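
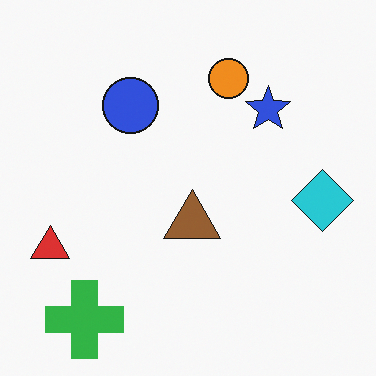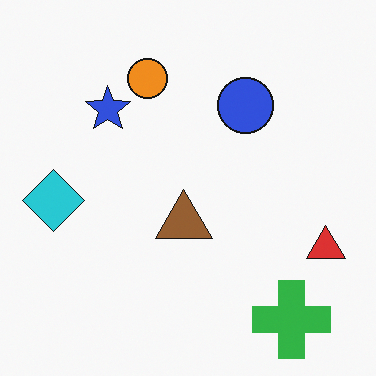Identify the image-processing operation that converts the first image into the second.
It was flipped horizontally (left ↔ right).

The red triangle is in the left of the first image and the right of the second — shapes on opposite sides of the vertical midline have swapped in a mirror flip.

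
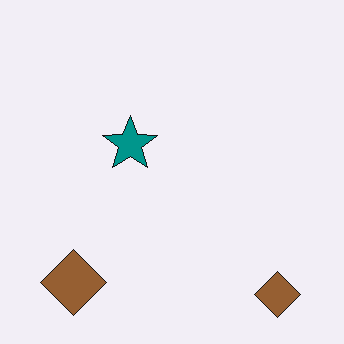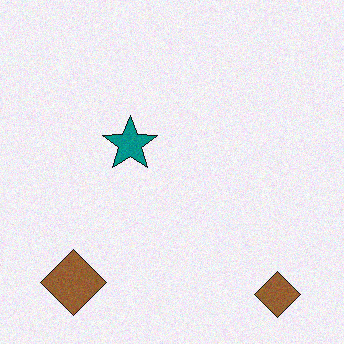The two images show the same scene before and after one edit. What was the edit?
The transformation is: degraded with subtle gaussian noise.

Random speckle covers the whole image, including the flat background.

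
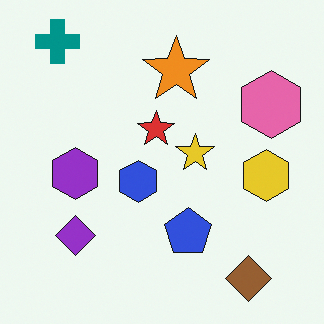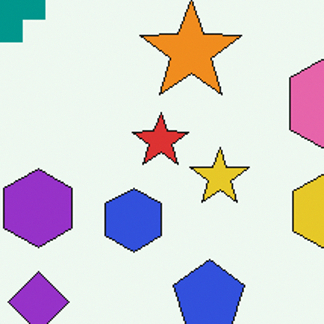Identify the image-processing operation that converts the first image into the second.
The second image is the first cropped to a modestly smaller region and rescaled.

The visible shapes are larger and the field of view is narrower; shapes near the original edges may be partly or wholly outside the frame — a crop-and-rescale.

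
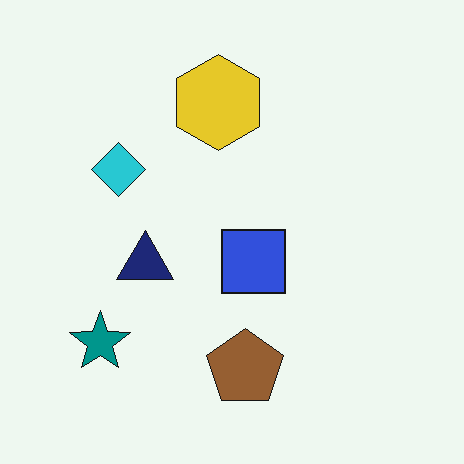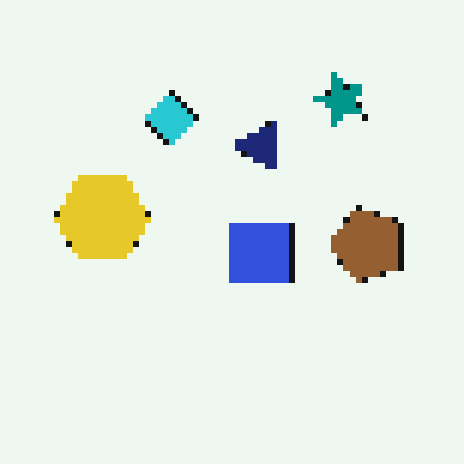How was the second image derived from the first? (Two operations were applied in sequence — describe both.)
The second image is the first transposed (reflected across the top-left ↔ bottom-right diagonal), then moderately pixelated.

Shapes have swapped their row and column positions — what was in the top-right is now in the bottom-left — a diagonal reflection. Shapes are reduced to large square blocks; fine edges and outlines are lost — a downscale-then-upscale (mosaic) effect.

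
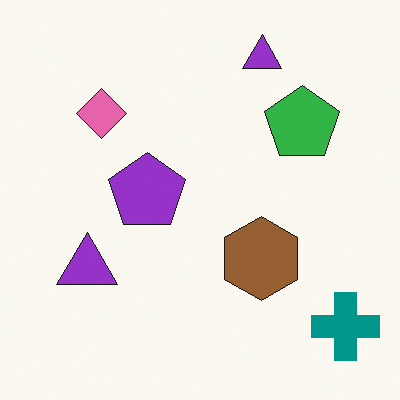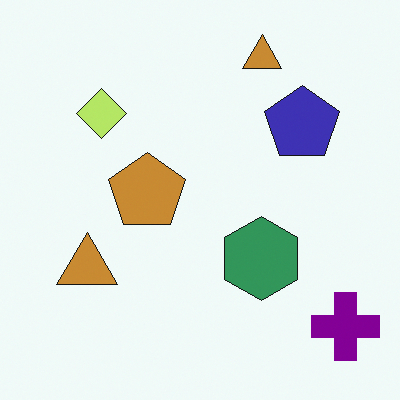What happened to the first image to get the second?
The second image is the first hue-shifted noticeably.

Every shape's color has rotated by the same amount around the hue wheel — a uniform hue shift.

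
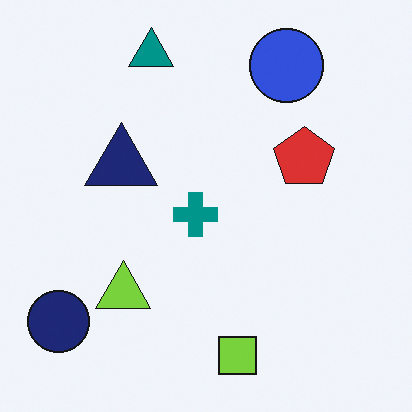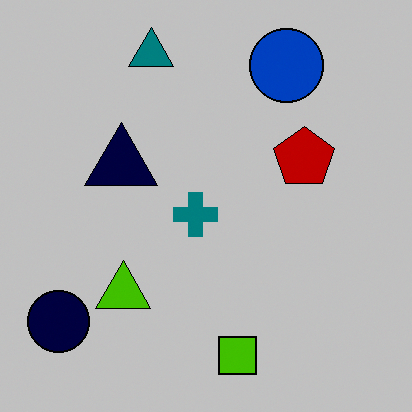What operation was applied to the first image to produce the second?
The transformation is: aggressively posterized.

Each flat color has snapped to a coarser quantized level — most visibly, the near-white background has dropped to a flat grey.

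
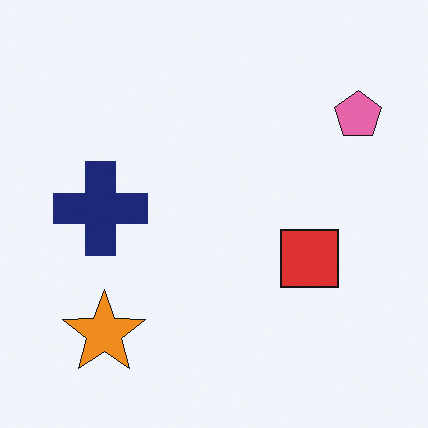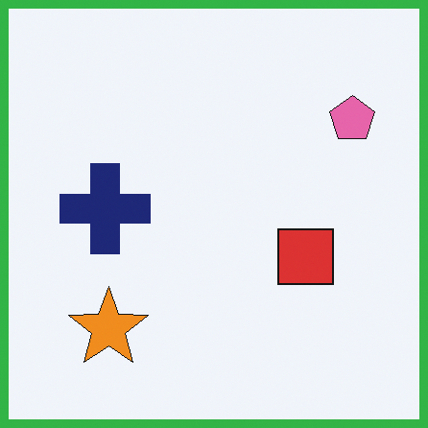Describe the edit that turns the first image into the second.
The image was framed with a green border.

A solid green frame runs around the edge of the second image, with the content slightly shrunk inside it.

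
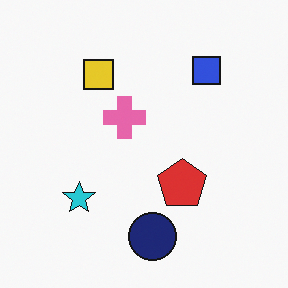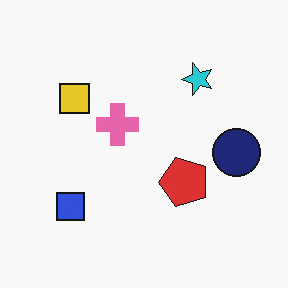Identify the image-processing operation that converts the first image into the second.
The second image is the first transposed (reflected across the top-left ↔ bottom-right diagonal).

Shapes have swapped their row and column positions — what was in the top-right is now in the bottom-left — a diagonal reflection.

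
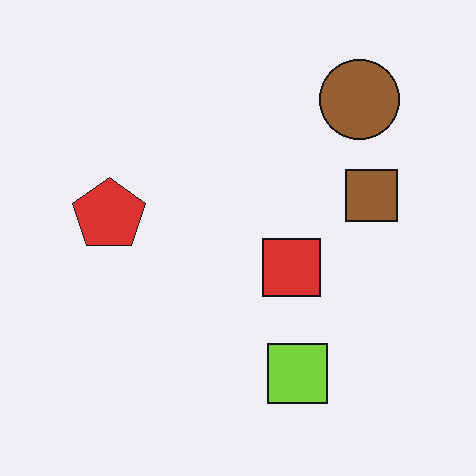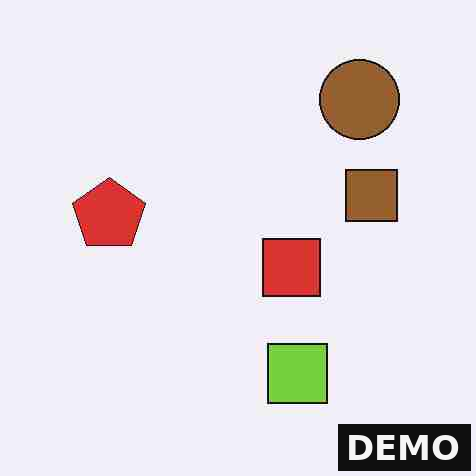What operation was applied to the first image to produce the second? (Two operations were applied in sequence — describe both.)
The image was degraded with heavy JPEG compression, then watermarked with the text "DEMO" in the lower-right corner.

Blocky 8×8 compression artifacts appear around shape edges and the flat background shows ringing — characteristic JPEG degradation. A dark label reading "DEMO" appears in the lower-right corner.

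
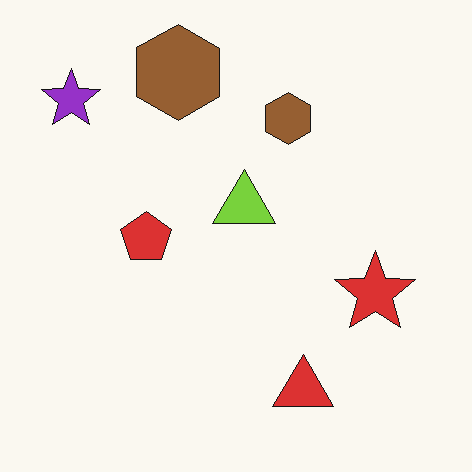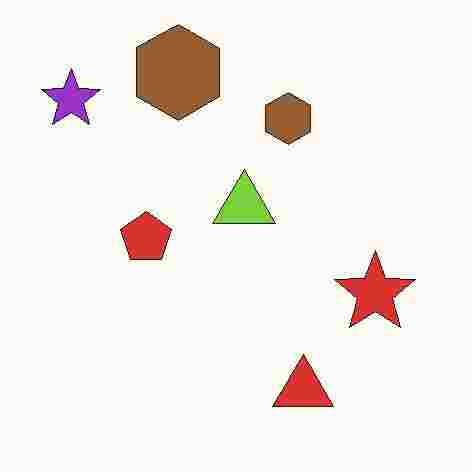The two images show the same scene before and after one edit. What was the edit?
The image was heavily JPEG-compressed with obvious blocking artifacts.

Blocky 8×8 compression artifacts appear around shape edges and the flat background shows ringing — characteristic JPEG degradation.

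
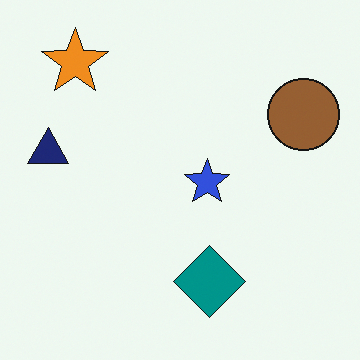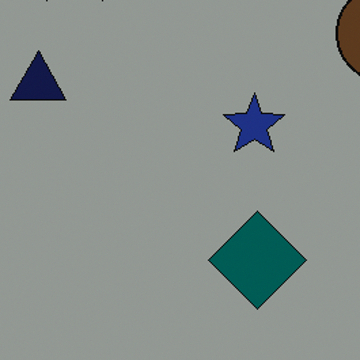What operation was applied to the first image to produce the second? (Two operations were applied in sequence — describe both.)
The image was substantially darkened, then cropped slightly and scaled back up.

Every pixel — background and shapes alike — is uniformly darkened. The visible shapes are larger and the field of view is narrower; shapes near the original edges may be partly or wholly outside the frame — a crop-and-rescale.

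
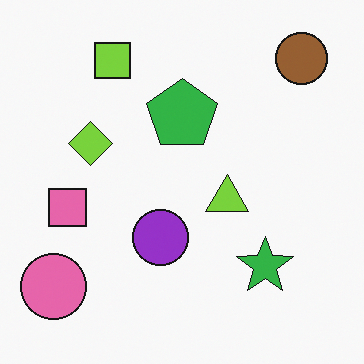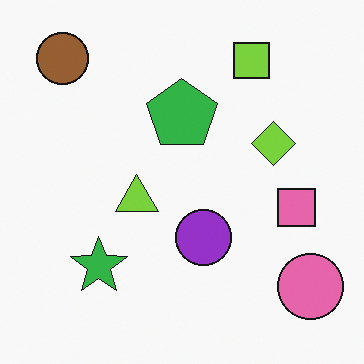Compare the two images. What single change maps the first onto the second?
The transformation is: flipped horizontally (left ↔ right).

The pink circle is in the bottom-left of the first image and the bottom-right of the second — shapes on opposite sides of the vertical midline have swapped in a mirror flip.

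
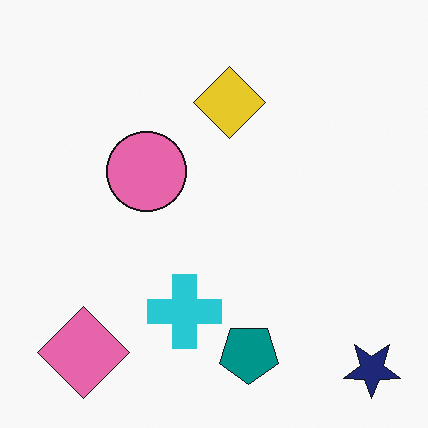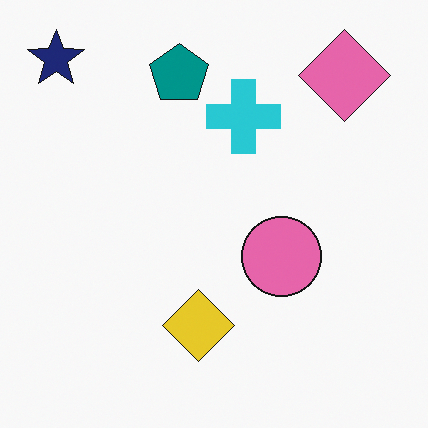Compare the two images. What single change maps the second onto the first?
The transformation is: rotated 180°.

The navy star sits in the top-left of the second image and the bottom-right of the first — consistent with a whole-image 180° rotation.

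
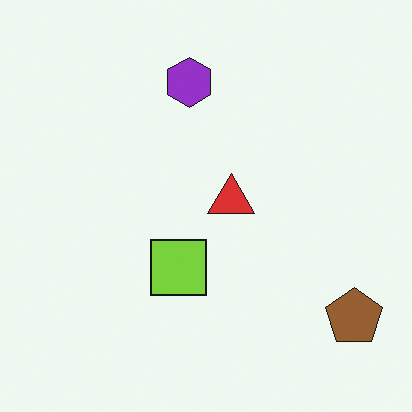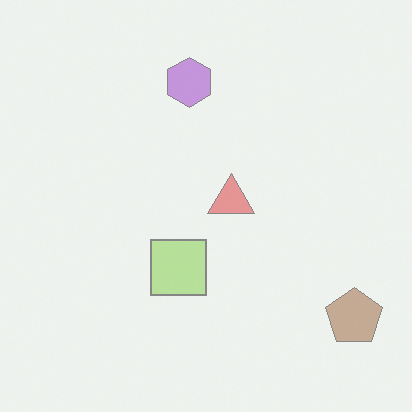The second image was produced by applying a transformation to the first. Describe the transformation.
This is the original image given much lower contrast.

Tones are pushed toward mid-grey across the whole image — a global contrast change.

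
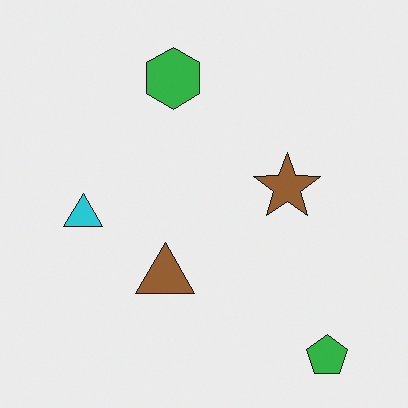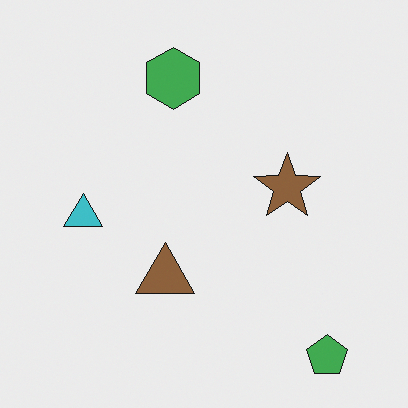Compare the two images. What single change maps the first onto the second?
The transformation is: slightly desaturated.

All colors are more muted and greyish — a global saturation change.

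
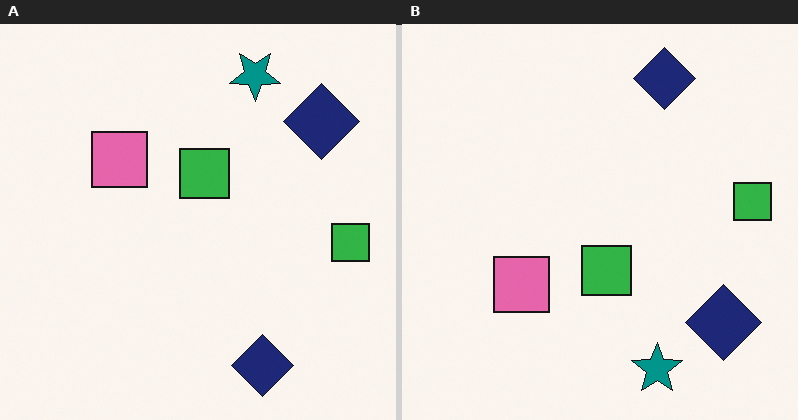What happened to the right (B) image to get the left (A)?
This is the original image flipped vertically (top ↔ bottom).

The teal star is in the bottom of the right (B) image and the top of the left (A) — shapes on opposite sides of the horizontal midline have swapped in a mirror flip.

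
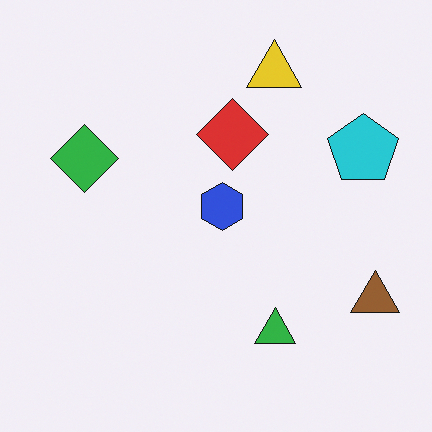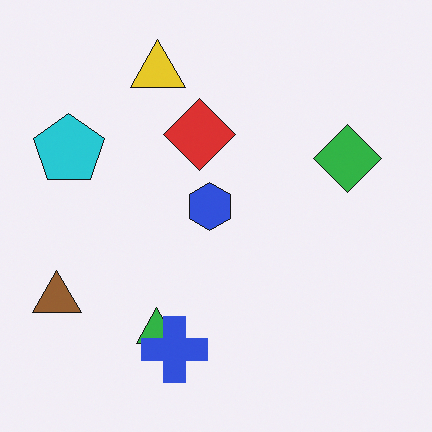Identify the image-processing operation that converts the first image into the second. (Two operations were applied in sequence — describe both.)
Flipped horizontally (left ↔ right), then overlaid with an additional blue cross.

The brown triangle is in the bottom-right of the first image and the bottom-left of the second — shapes on opposite sides of the vertical midline have swapped in a mirror flip. A blue cross appears in the second image that is absent from the first.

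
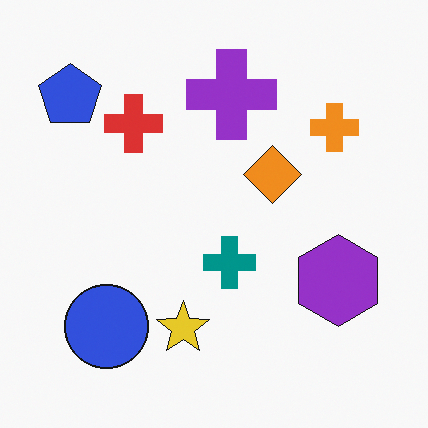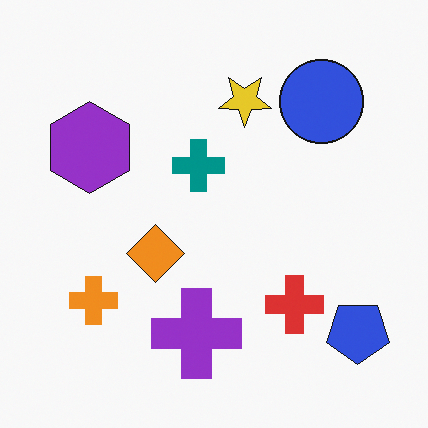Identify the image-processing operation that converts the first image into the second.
The transformation is: rotated 180°.

The blue pentagon sits in the top-left of the first image and the bottom-right of the second — consistent with a whole-image 180° rotation.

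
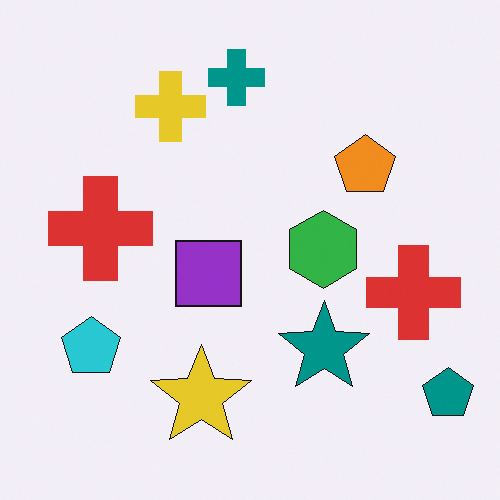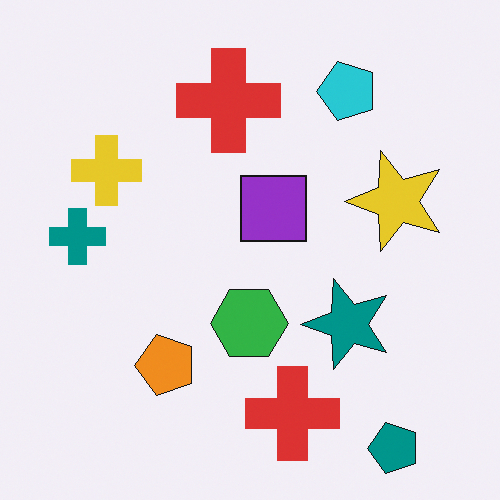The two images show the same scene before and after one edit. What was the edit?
Transposed (reflected across the top-left ↔ bottom-right diagonal).

Shapes have swapped their row and column positions — what was in the top-right is now in the bottom-left — a diagonal reflection.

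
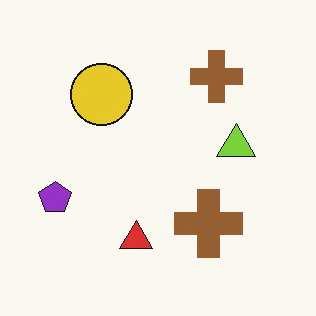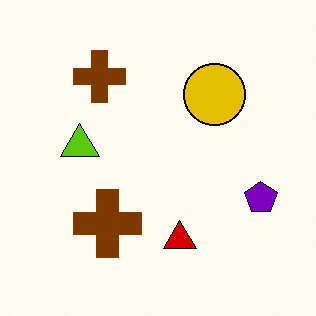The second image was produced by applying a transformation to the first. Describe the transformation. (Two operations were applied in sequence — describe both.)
The transformation is: given slightly increased contrast, then flipped horizontally (left ↔ right).

Tones are pushed away from mid-grey across the whole image — a global contrast change. The purple pentagon is in the left of the first image and the right of the second — shapes on opposite sides of the vertical midline have swapped in a mirror flip.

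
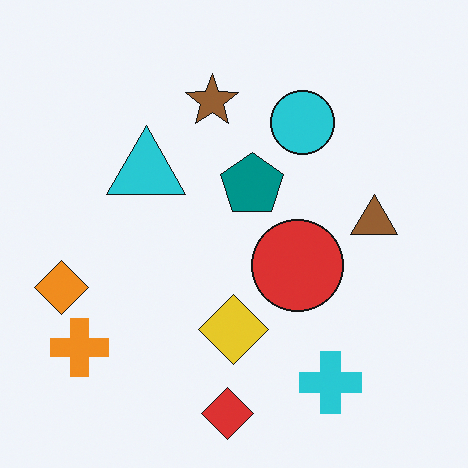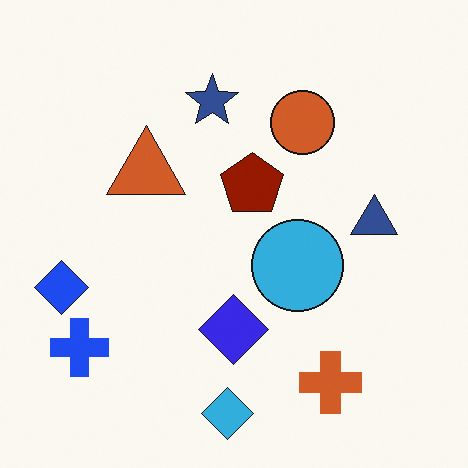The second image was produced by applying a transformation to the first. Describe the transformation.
It was hue-shifted by a large amount.

Every shape's color has rotated by the same amount around the hue wheel — a uniform hue shift.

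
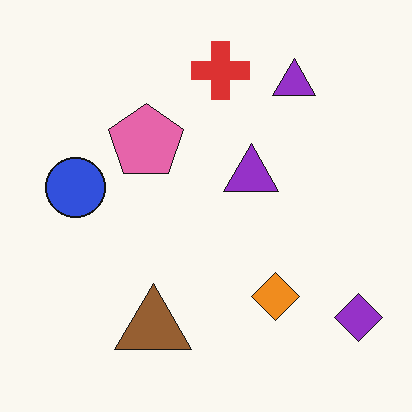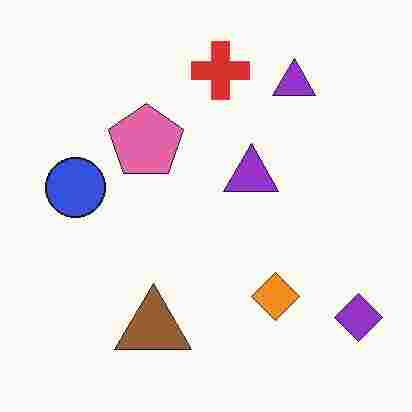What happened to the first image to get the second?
Heavily JPEG-compressed with obvious blocking artifacts.

Blocky 8×8 compression artifacts appear around shape edges and the flat background shows ringing — characteristic JPEG degradation.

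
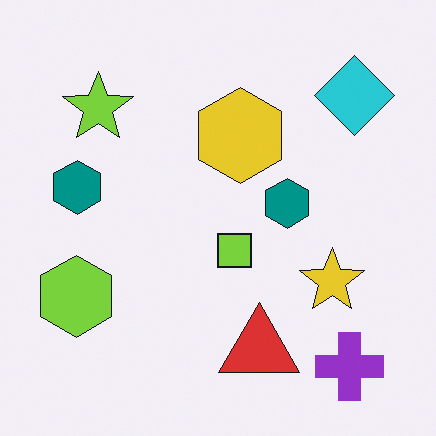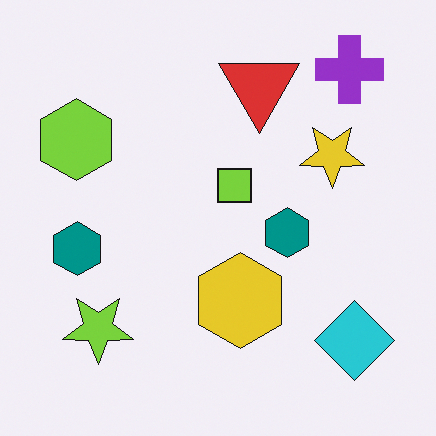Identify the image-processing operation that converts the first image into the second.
The transformation is: flipped vertically (top ↔ bottom).

The purple cross is in the bottom-right of the first image and the top-right of the second — shapes on opposite sides of the horizontal midline have swapped in a mirror flip.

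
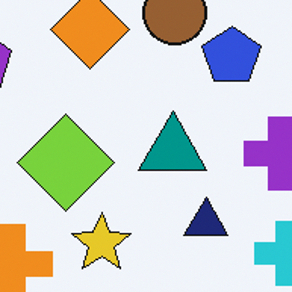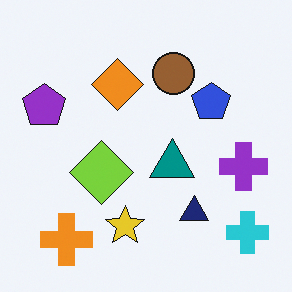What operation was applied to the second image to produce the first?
This is the original image cropped slightly and scaled back up.

The visible shapes are larger and the field of view is narrower; shapes near the original edges may be partly or wholly outside the frame — a crop-and-rescale.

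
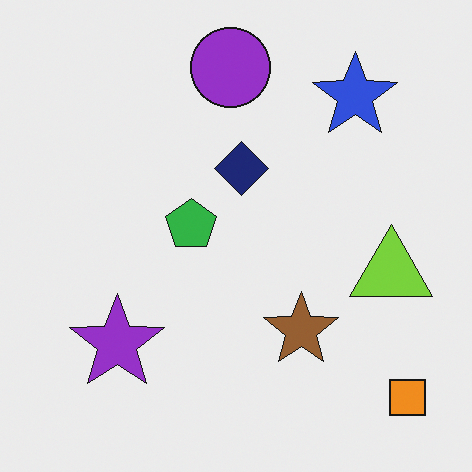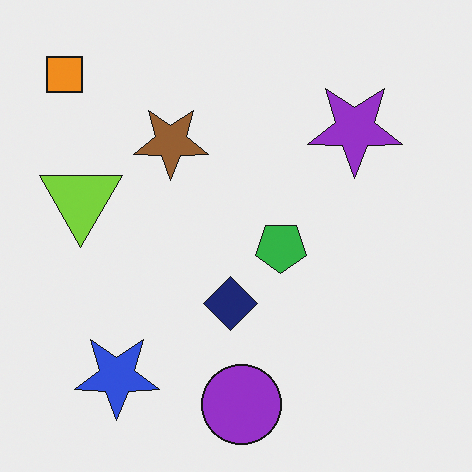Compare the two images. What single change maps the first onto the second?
The image was rotated 180°.

The orange square sits in the bottom-right of the first image and the top-left of the second — consistent with a whole-image 180° rotation.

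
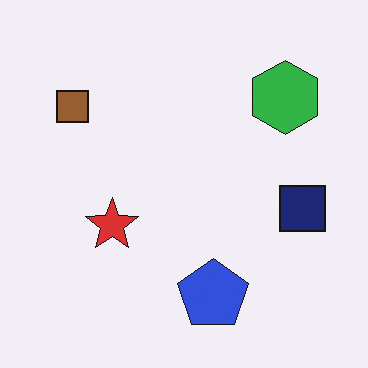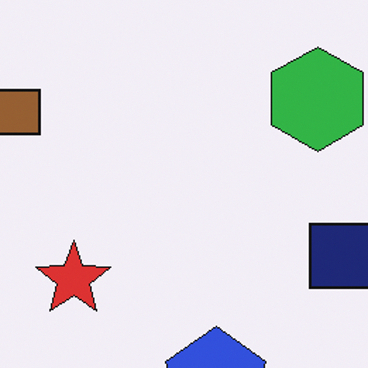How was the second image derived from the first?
Cropped slightly and scaled back up.

The visible shapes are larger and the field of view is narrower; shapes near the original edges may be partly or wholly outside the frame — a crop-and-rescale.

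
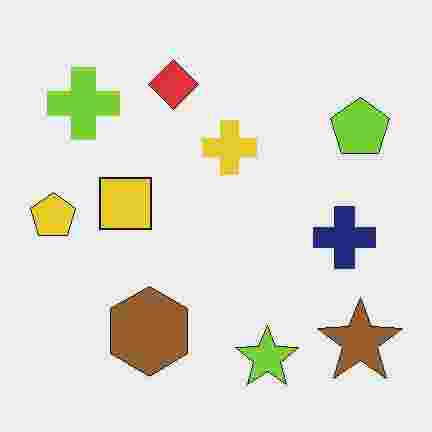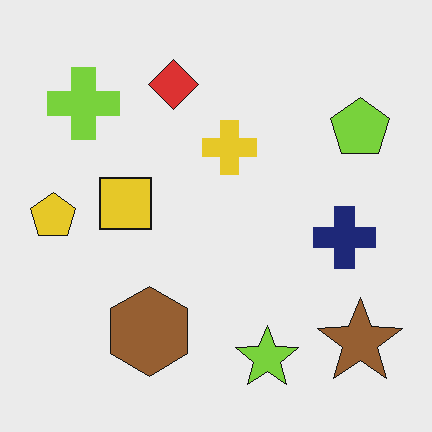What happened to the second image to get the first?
The image was heavily JPEG-compressed with obvious blocking artifacts.

Blocky 8×8 compression artifacts appear around shape edges and the flat background shows ringing — characteristic JPEG degradation.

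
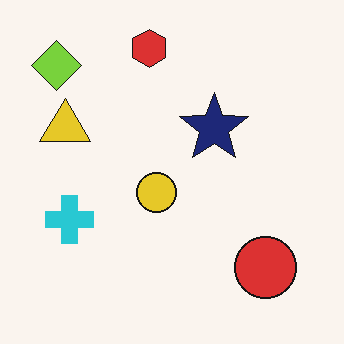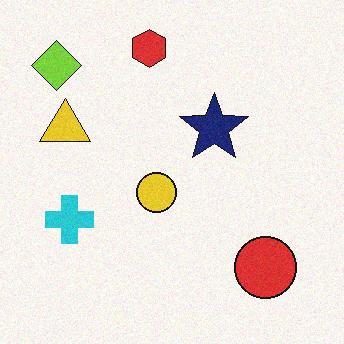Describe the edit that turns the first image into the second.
Degraded with light additive noise.

Random speckle covers the whole image, including the flat background.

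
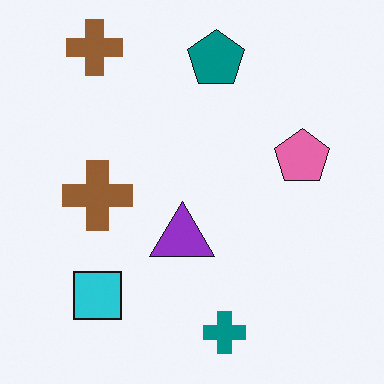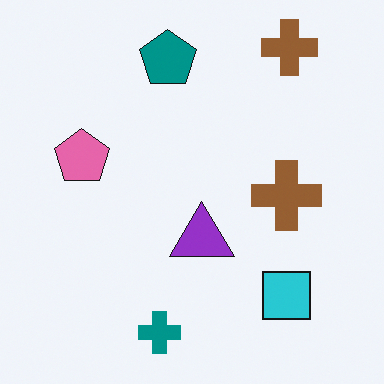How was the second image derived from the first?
It was flipped horizontally (left ↔ right).

The pink pentagon is in the right of the first image and the left of the second — shapes on opposite sides of the vertical midline have swapped in a mirror flip.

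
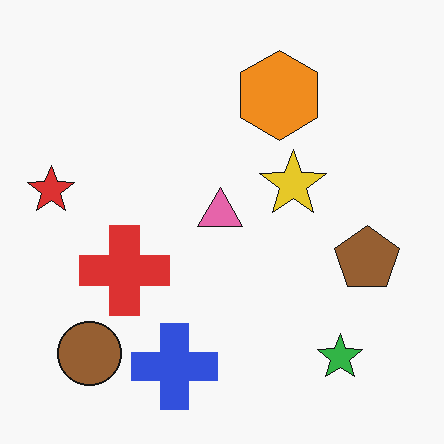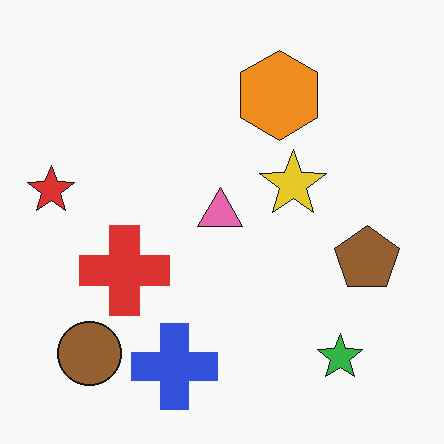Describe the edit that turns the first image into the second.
It was JPEG-compressed with visible artifacts.

Blocky 8×8 compression artifacts appear around shape edges and the flat background shows ringing — characteristic JPEG degradation.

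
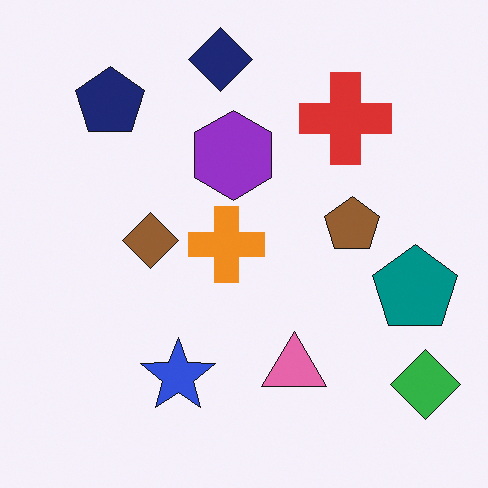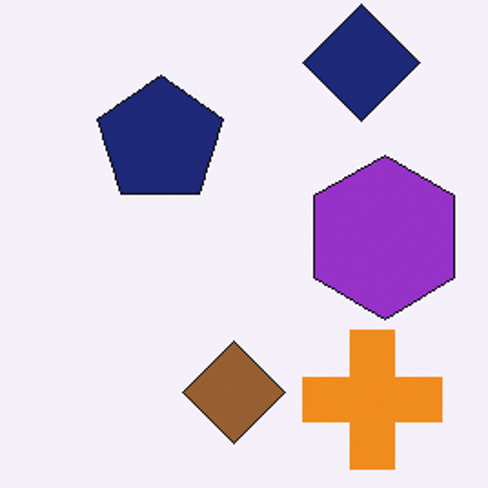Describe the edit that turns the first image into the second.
The image was cropped to a noticeably smaller region and rescaled.

The visible shapes are larger and the field of view is narrower; shapes near the original edges may be partly or wholly outside the frame — a crop-and-rescale.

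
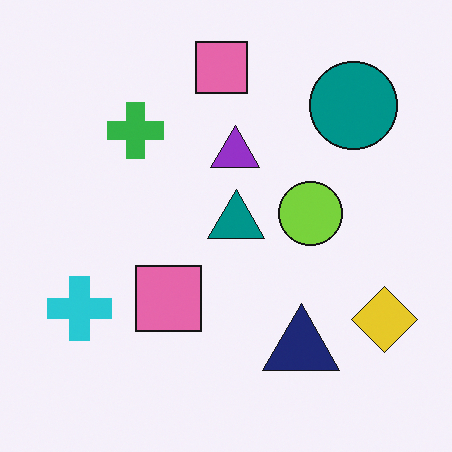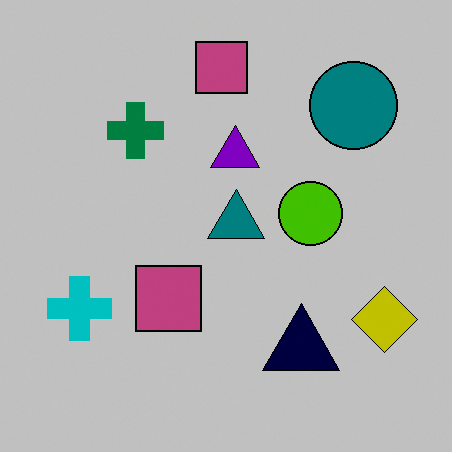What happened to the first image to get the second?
The second image is the first heavily posterized to just a handful of flat colors.

Each flat color has snapped to a coarser quantized level — most visibly, the near-white background has dropped to a flat grey.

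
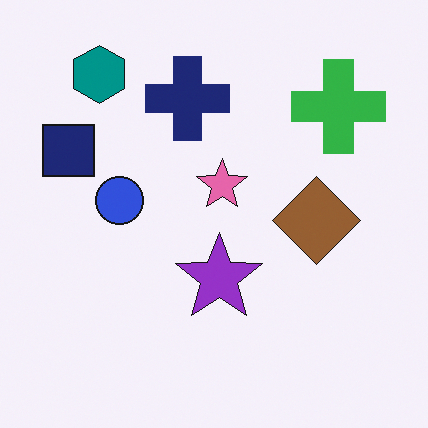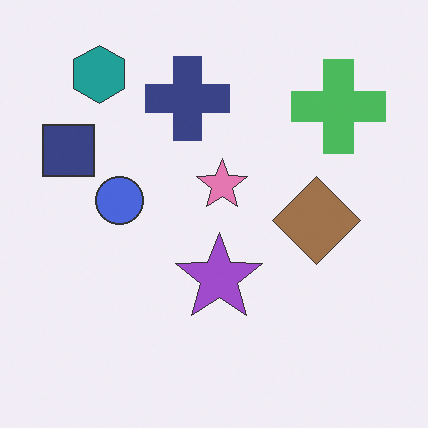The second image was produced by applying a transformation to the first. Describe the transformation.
This is the original image given slightly reduced contrast.

Tones are pushed toward mid-grey across the whole image — a global contrast change.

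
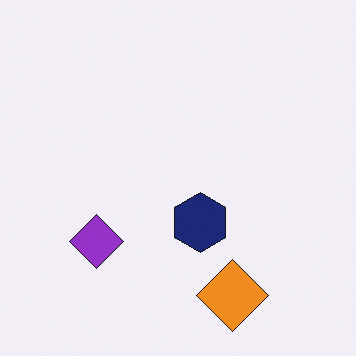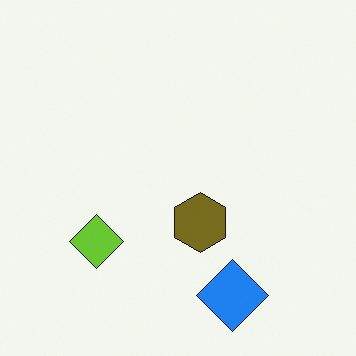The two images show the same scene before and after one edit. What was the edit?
The image was hue-shifted through roughly half the color wheel.

Every shape's color has rotated by the same amount around the hue wheel — a uniform hue shift.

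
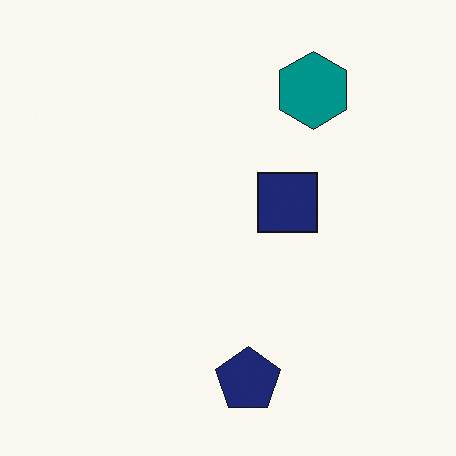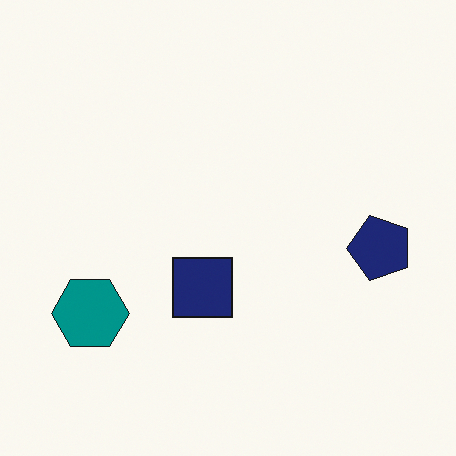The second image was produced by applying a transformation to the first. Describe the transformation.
It was transposed (reflected across the top-left ↔ bottom-right diagonal).

Shapes have swapped their row and column positions — what was in the top-right is now in the bottom-left — a diagonal reflection.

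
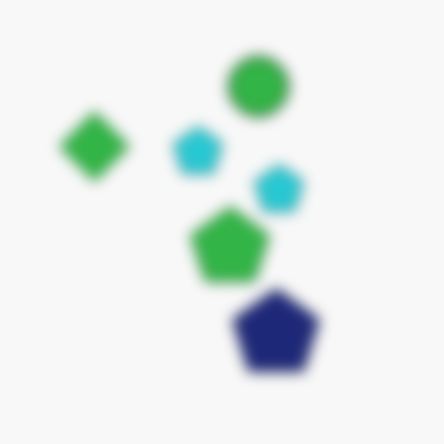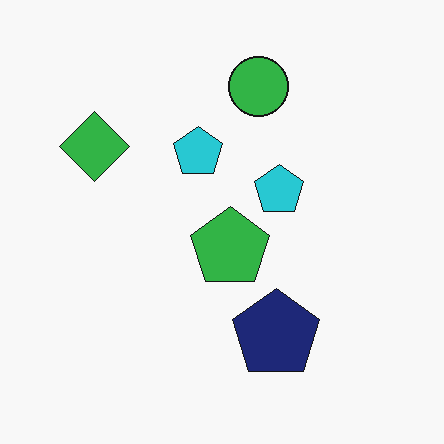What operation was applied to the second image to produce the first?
The first image is the second strongly gaussian-blurred.

Shape edges and outlines are uniformly softened across the whole image.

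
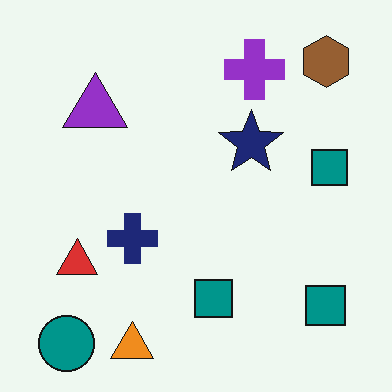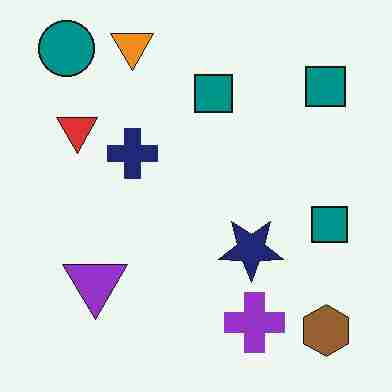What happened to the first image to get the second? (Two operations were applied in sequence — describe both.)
It was flipped vertically (top ↔ bottom), then degraded with heavy JPEG compression.

The orange triangle is in the bottom of the first image and the top of the second — shapes on opposite sides of the horizontal midline have swapped in a mirror flip. Blocky 8×8 compression artifacts appear around shape edges and the flat background shows ringing — characteristic JPEG degradation.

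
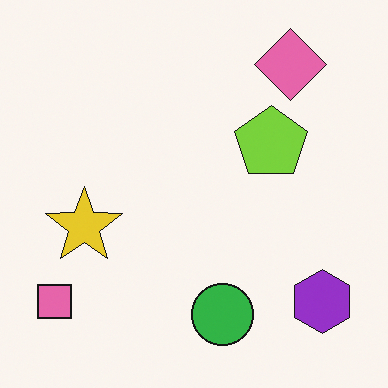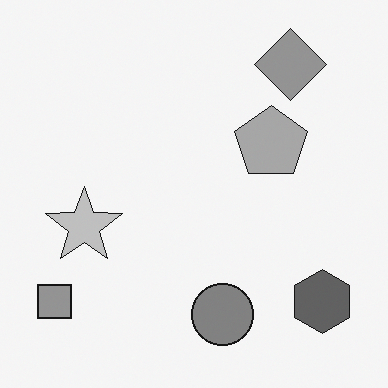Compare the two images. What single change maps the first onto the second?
The second image is the first converted to grayscale.

All color is removed — every shape is now a shade of grey.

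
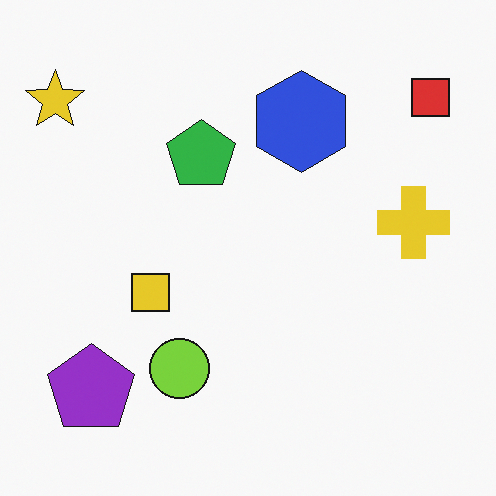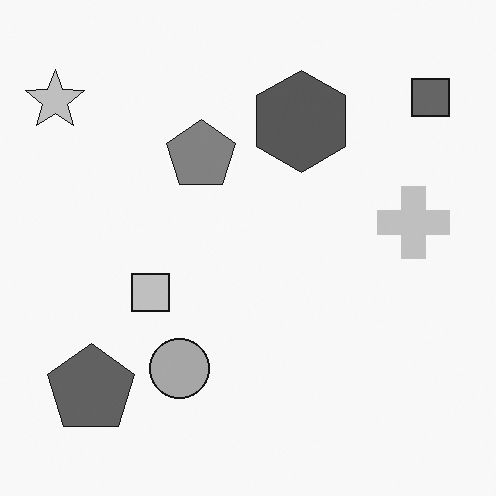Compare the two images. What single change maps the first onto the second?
The image was converted to grayscale.

All color is removed — every shape is now a shade of grey.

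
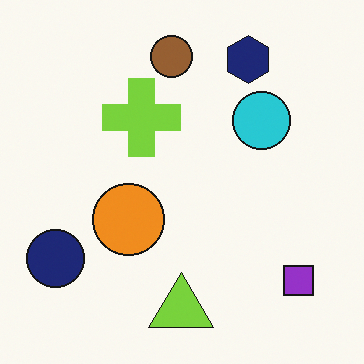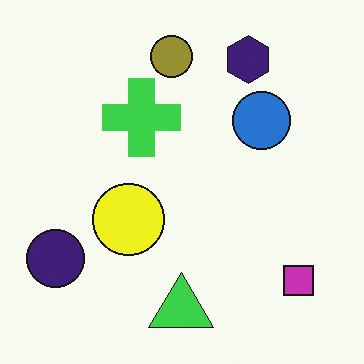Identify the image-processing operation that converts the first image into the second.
Hue-shifted by a small amount.

Every shape's color has rotated by the same amount around the hue wheel — a uniform hue shift.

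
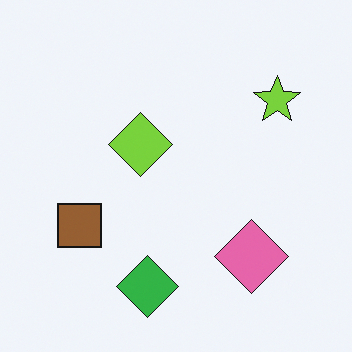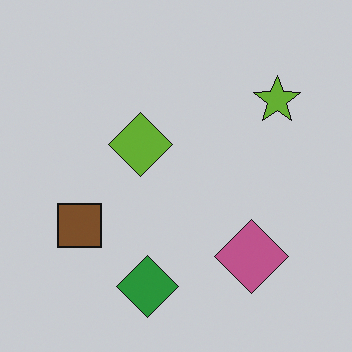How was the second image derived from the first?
The second image is the first darkened a little.

Every pixel — background and shapes alike — is uniformly darkened.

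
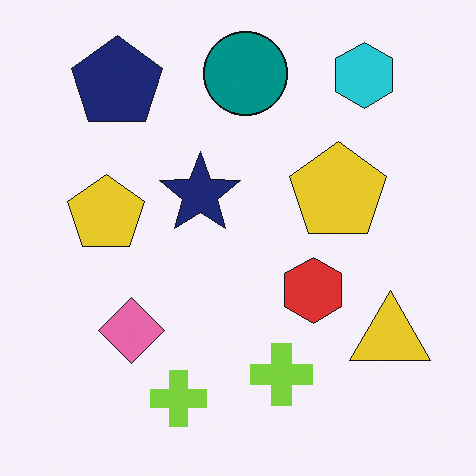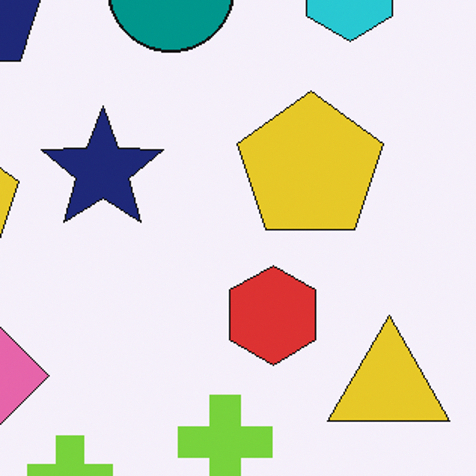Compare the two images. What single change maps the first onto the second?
The transformation is: cropped slightly and scaled back up.

The visible shapes are larger and the field of view is narrower; shapes near the original edges may be partly or wholly outside the frame — a crop-and-rescale.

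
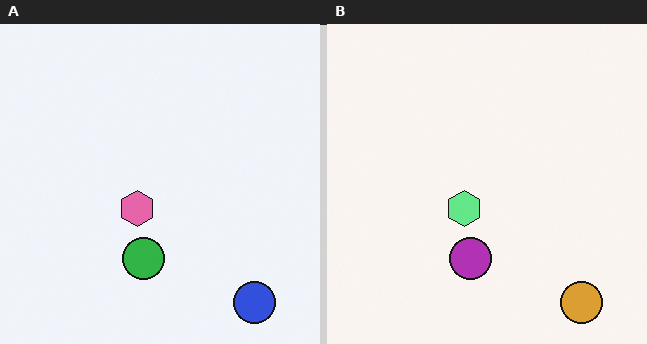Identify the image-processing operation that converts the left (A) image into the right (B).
The right (B) image is the left (A) hue-shifted by a large amount.

Every shape's color has rotated by the same amount around the hue wheel — a uniform hue shift.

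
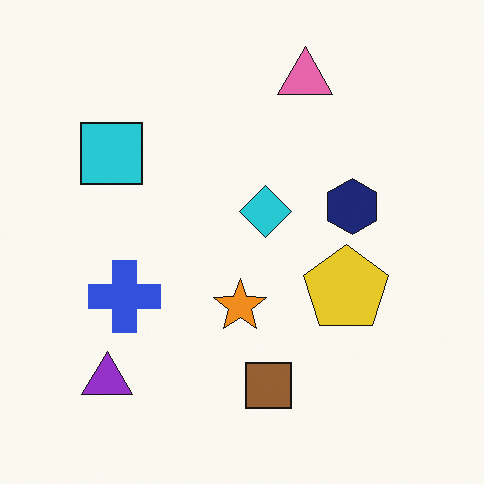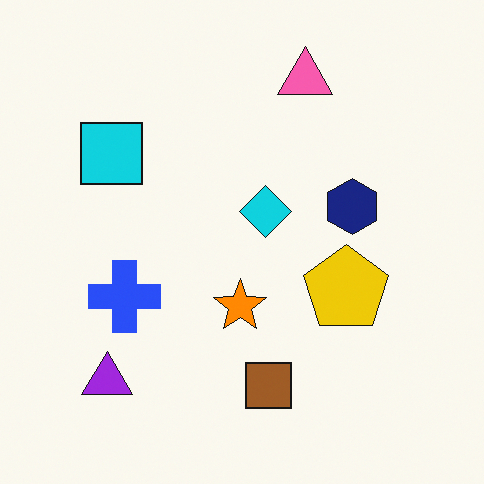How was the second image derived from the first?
This is the original image slightly oversaturated.

All colors are more vivid — a global saturation change.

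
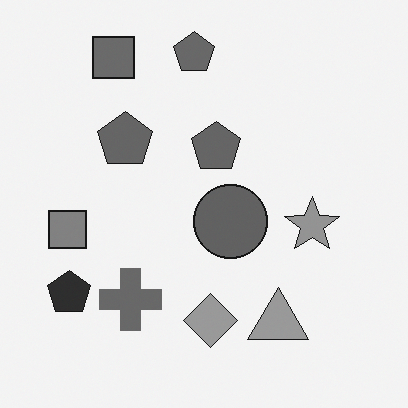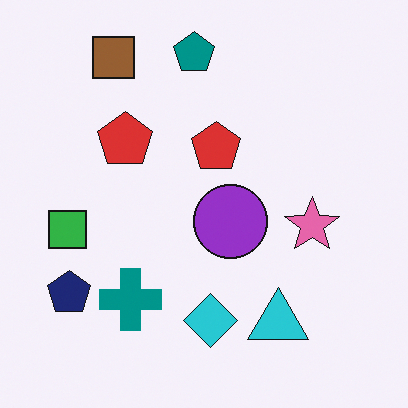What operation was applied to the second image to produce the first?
Converted to grayscale.

All color is removed — every shape is now a shade of grey.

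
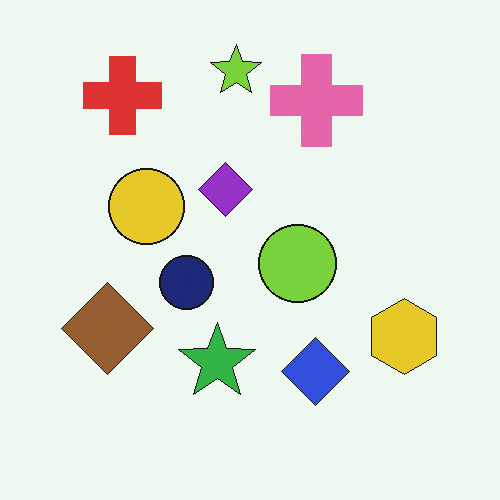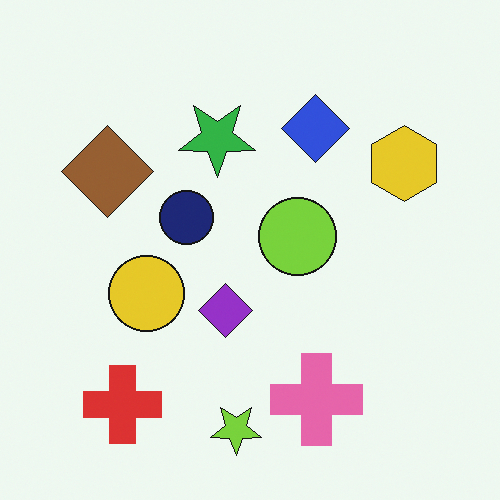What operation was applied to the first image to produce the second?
The transformation is: flipped vertically (top ↔ bottom).

The lime star is in the top of the first image and the bottom of the second — shapes on opposite sides of the horizontal midline have swapped in a mirror flip.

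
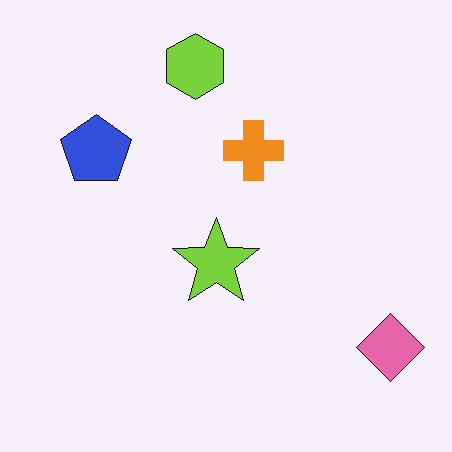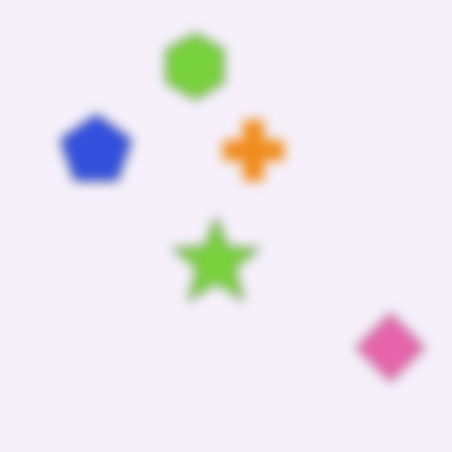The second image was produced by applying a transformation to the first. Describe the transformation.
The image was strongly gaussian-blurred.

Shape edges and outlines are uniformly softened across the whole image.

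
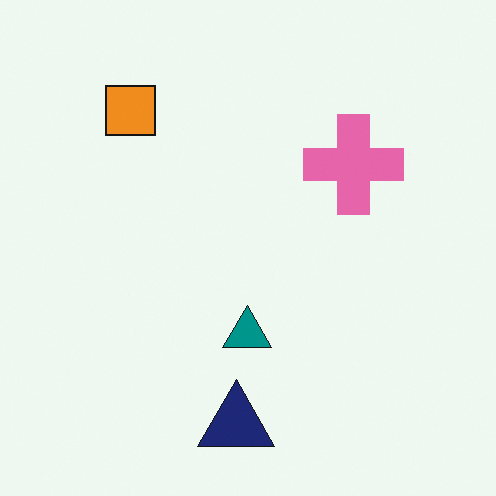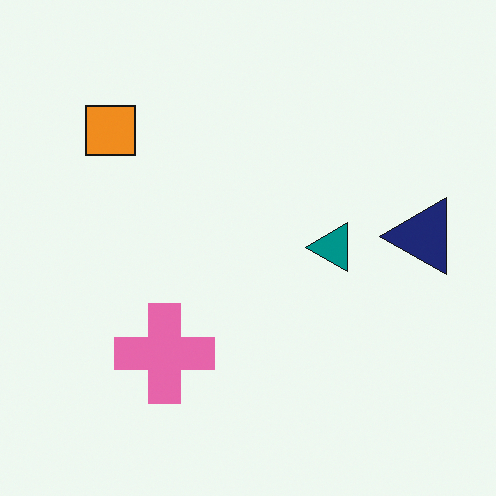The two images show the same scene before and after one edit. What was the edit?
The image was transposed (reflected across the top-left ↔ bottom-right diagonal).

Shapes have swapped their row and column positions — what was in the top-right is now in the bottom-left — a diagonal reflection.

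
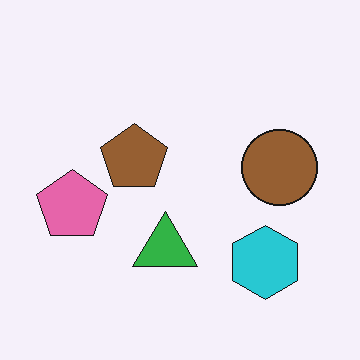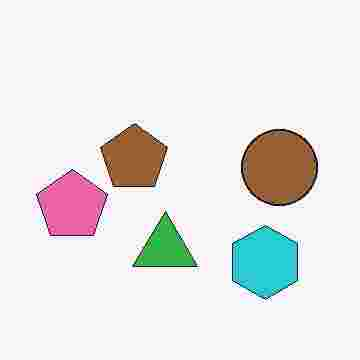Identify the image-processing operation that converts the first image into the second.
The image was heavily JPEG-compressed with obvious blocking artifacts.

Blocky 8×8 compression artifacts appear around shape edges and the flat background shows ringing — characteristic JPEG degradation.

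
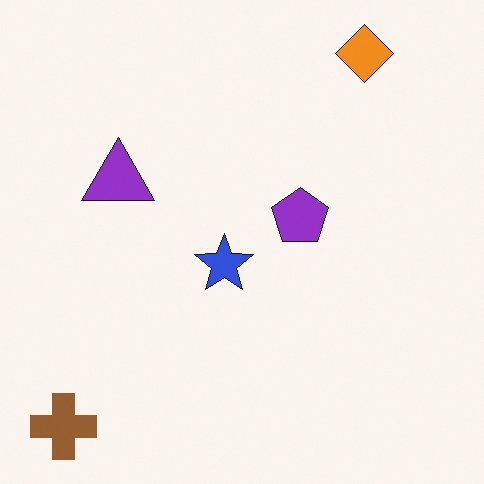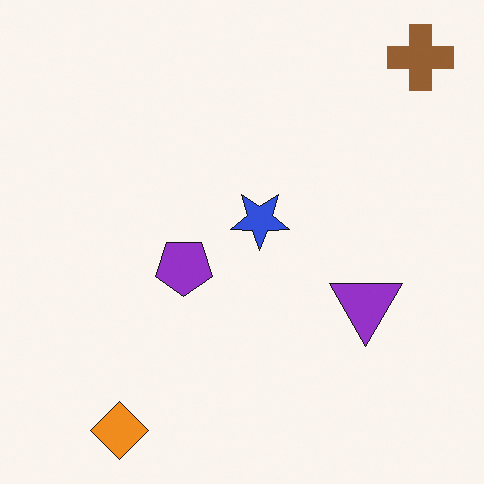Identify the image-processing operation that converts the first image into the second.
The transformation is: rotated 180°.

The brown cross sits in the bottom-left of the first image and the top-right of the second — consistent with a whole-image 180° rotation.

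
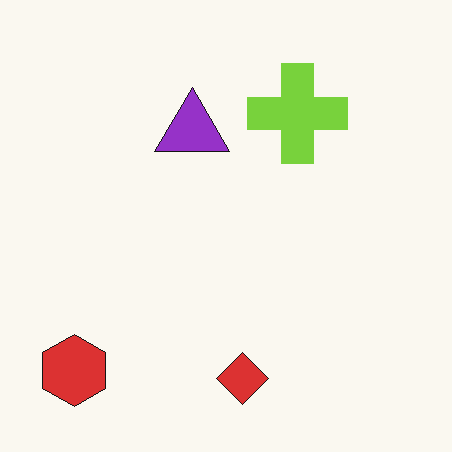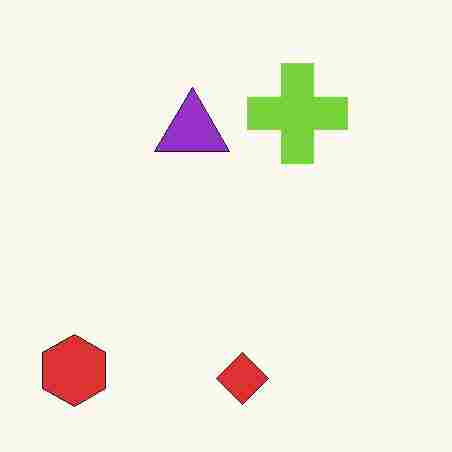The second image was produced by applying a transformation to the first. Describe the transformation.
It was degraded with heavy JPEG compression.

Blocky 8×8 compression artifacts appear around shape edges and the flat background shows ringing — characteristic JPEG degradation.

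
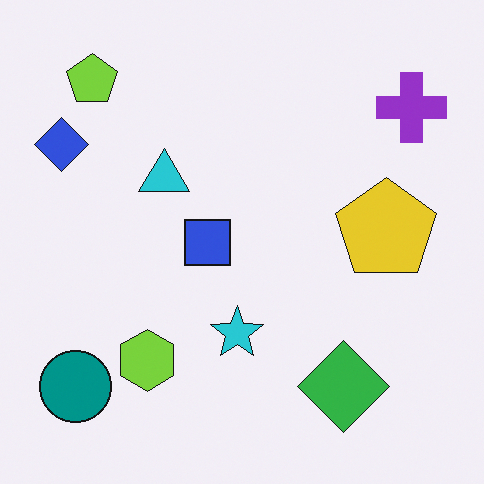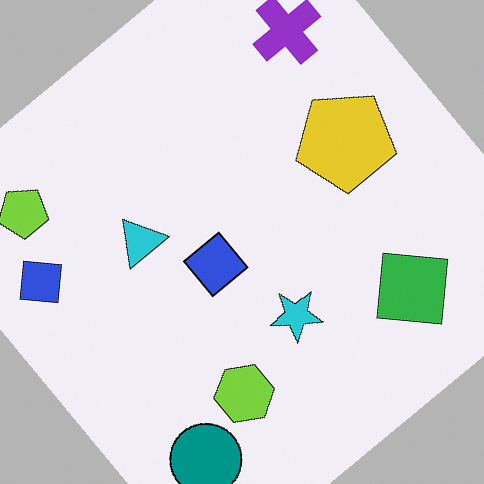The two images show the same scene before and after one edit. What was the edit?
It was rotated counter-clockwise by a large amount — several tens of degrees.

Every shape is tilted by the same angle and the image corners show triangular fill wedges — a whole-image rotation by a non-right angle.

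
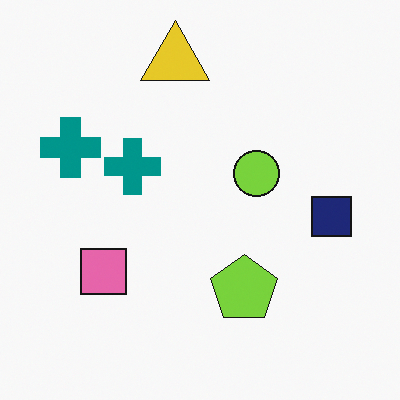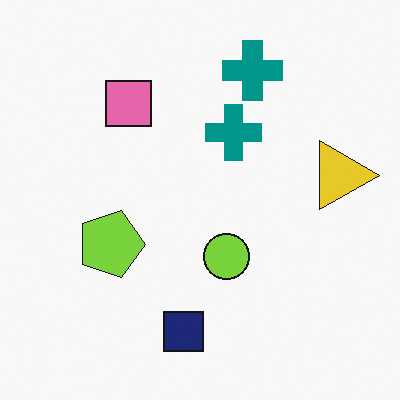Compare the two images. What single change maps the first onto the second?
This is the original image rotated 90° clockwise.

The yellow triangle sits in the top of the first image and the right of the second — consistent with a whole-image 90° clockwise rotation.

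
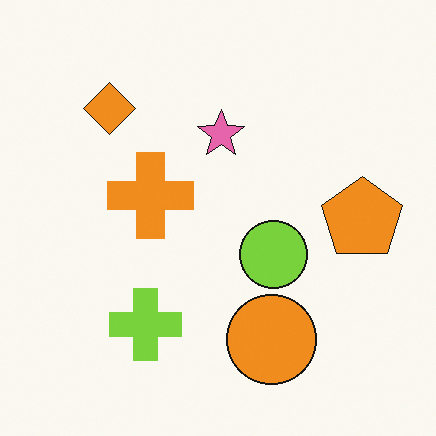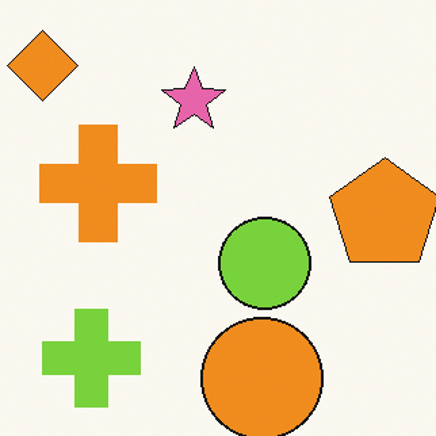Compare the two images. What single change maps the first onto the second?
The second image is the first cropped slightly and scaled back up.

The visible shapes are larger and the field of view is narrower; shapes near the original edges may be partly or wholly outside the frame — a crop-and-rescale.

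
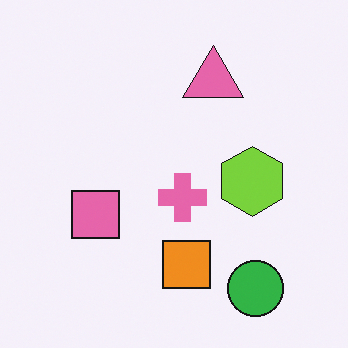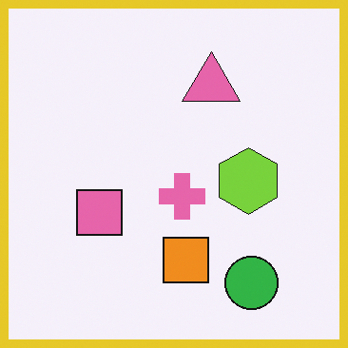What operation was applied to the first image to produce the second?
This is the original image framed with a yellow border.

A solid yellow frame runs around the edge of the second image, with the content slightly shrunk inside it.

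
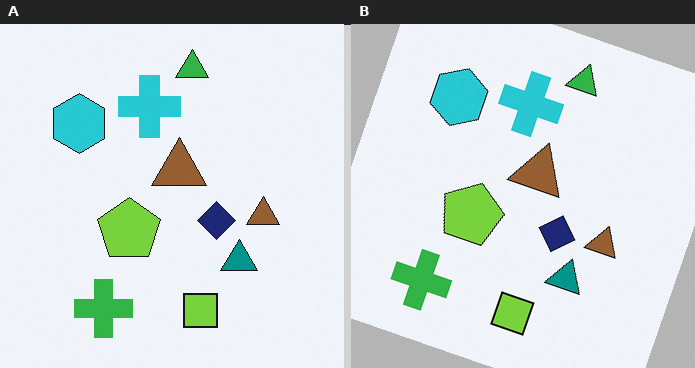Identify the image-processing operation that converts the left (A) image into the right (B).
This is the original image rotated clockwise by a clearly visible amount.

Every shape is tilted by the same angle and the image corners show triangular fill wedges — a whole-image rotation by a non-right angle.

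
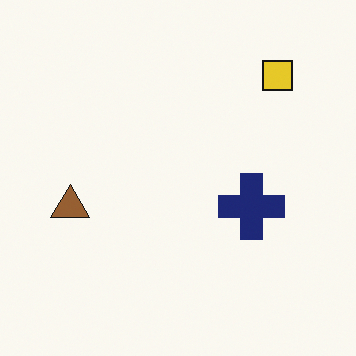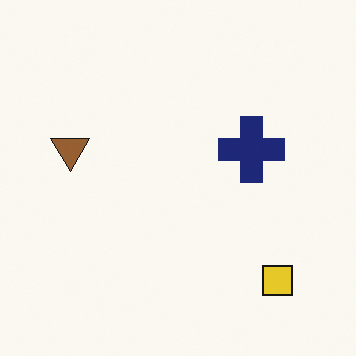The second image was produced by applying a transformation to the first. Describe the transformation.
Flipped vertically (top ↔ bottom).

The yellow square is in the top-right of the first image and the bottom-right of the second — shapes on opposite sides of the horizontal midline have swapped in a mirror flip.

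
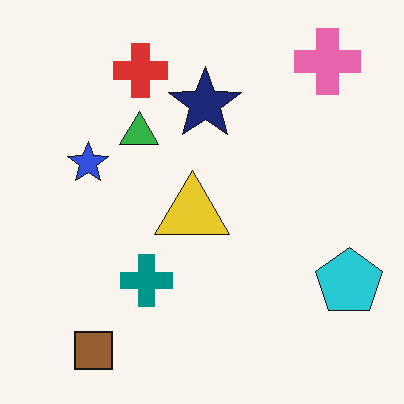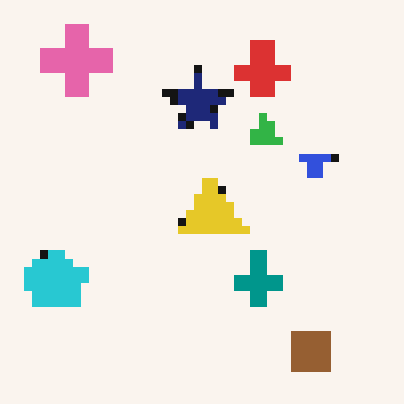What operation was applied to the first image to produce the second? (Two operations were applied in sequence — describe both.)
It was flipped horizontally (left ↔ right), then pixelated into visible square blocks.

The cyan pentagon is in the bottom-right of the first image and the bottom-left of the second — shapes on opposite sides of the vertical midline have swapped in a mirror flip. Shapes are reduced to large square blocks; fine edges and outlines are lost — a downscale-then-upscale (mosaic) effect.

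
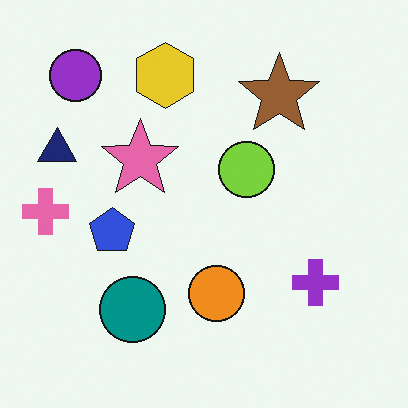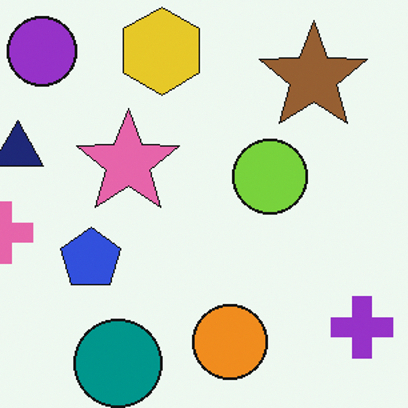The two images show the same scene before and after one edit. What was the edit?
Cropped slightly and scaled back up.

The visible shapes are larger and the field of view is narrower; shapes near the original edges may be partly or wholly outside the frame — a crop-and-rescale.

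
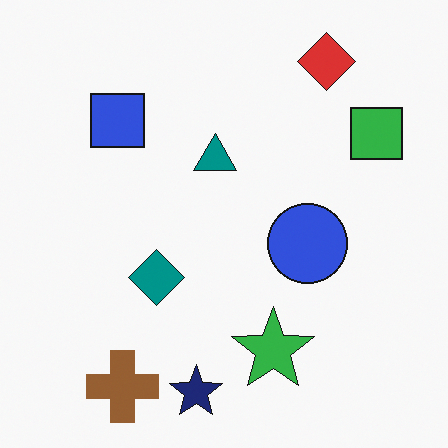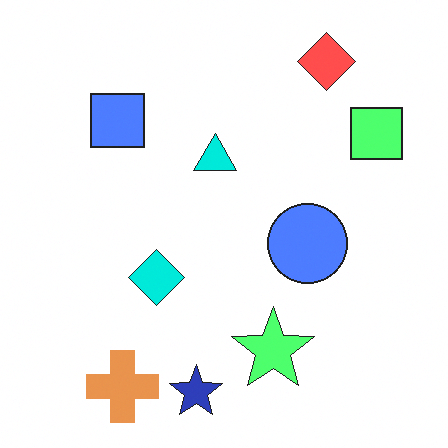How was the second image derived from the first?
This is the original image noticeably brightened.

Every pixel — background and shapes alike — is uniformly brightened.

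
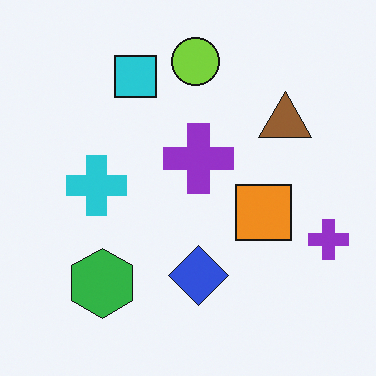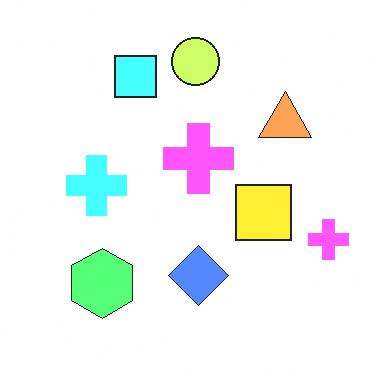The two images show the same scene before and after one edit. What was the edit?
The transformation is: noticeably brightened.

Every pixel — background and shapes alike — is uniformly brightened.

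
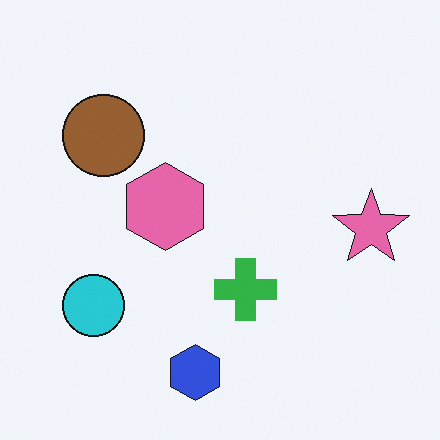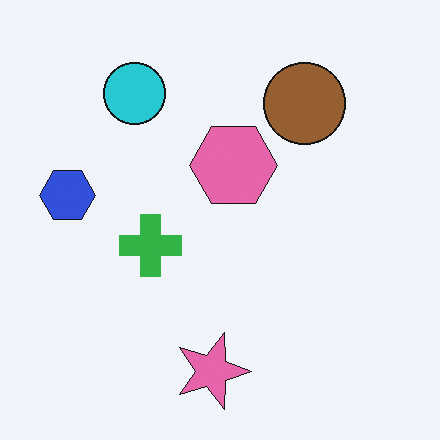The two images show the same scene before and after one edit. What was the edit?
The transformation is: rotated 90° clockwise.

The blue hexagon sits in the bottom of the first image and the left of the second — consistent with a whole-image 90° clockwise rotation.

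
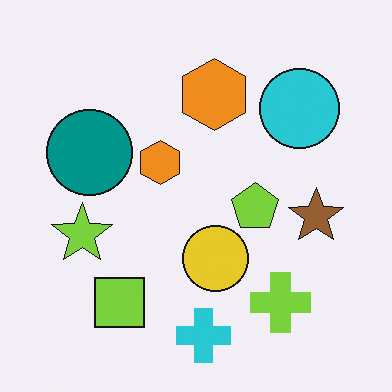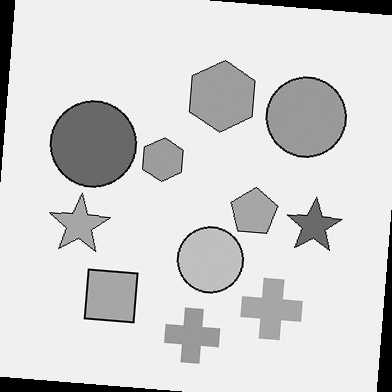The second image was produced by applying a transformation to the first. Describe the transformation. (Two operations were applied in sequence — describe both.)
Rotated clockwise by a small amount, then converted to grayscale.

Every shape is tilted by the same angle and the image corners show triangular fill wedges — a whole-image rotation by a non-right angle. All color is removed — every shape is now a shade of grey.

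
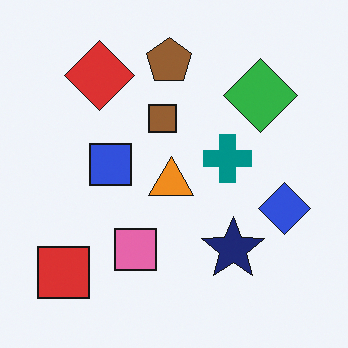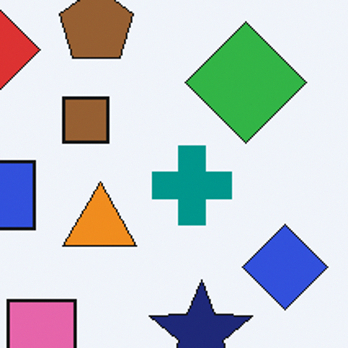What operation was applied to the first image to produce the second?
Cropped to a noticeably smaller region and rescaled.

The visible shapes are larger and the field of view is narrower; shapes near the original edges may be partly or wholly outside the frame — a crop-and-rescale.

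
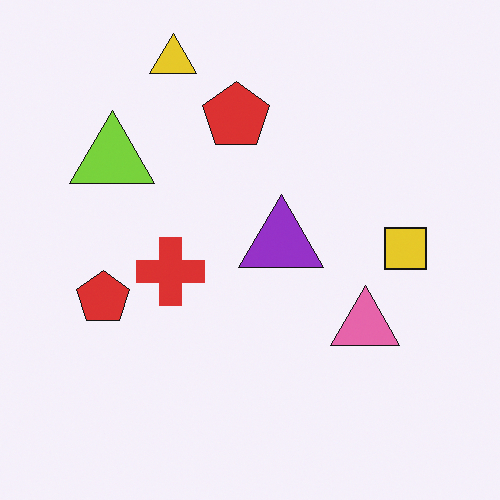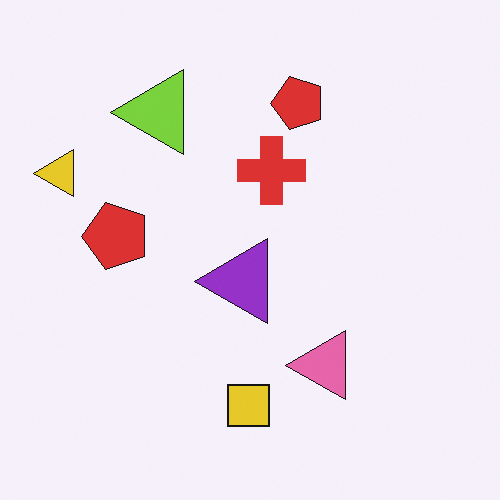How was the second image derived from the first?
This is the original image transposed (reflected across the top-left ↔ bottom-right diagonal).

Shapes have swapped their row and column positions — what was in the top-right is now in the bottom-left — a diagonal reflection.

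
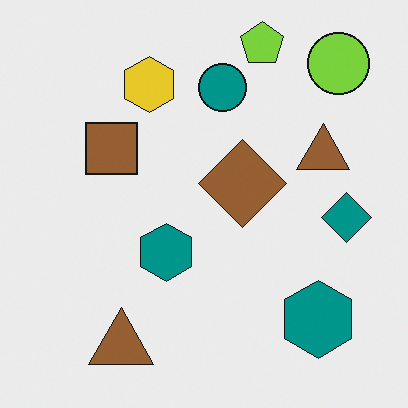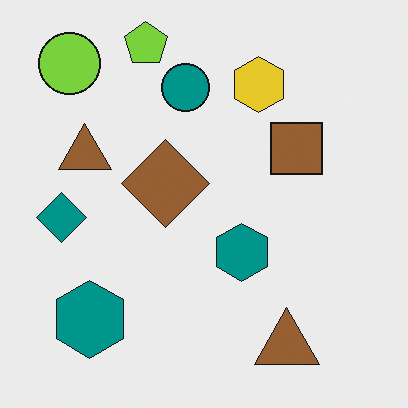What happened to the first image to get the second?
The second image is the first flipped horizontally (left ↔ right).

The teal diamond is in the right of the first image and the left of the second — shapes on opposite sides of the vertical midline have swapped in a mirror flip.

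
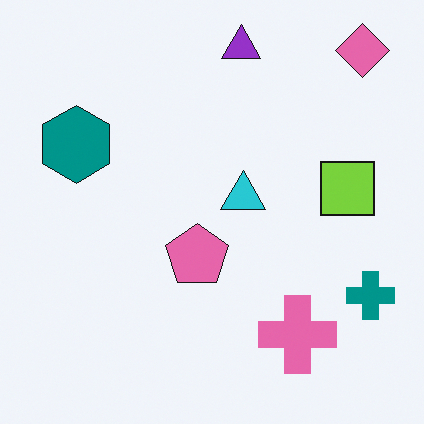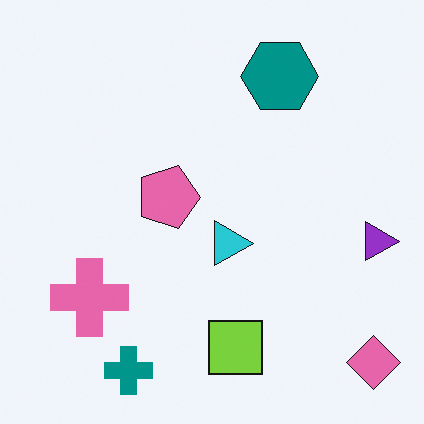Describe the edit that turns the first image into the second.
The image was rotated 90° clockwise.

The pink diamond sits in the top-right of the first image and the bottom-right of the second — consistent with a whole-image 90° clockwise rotation.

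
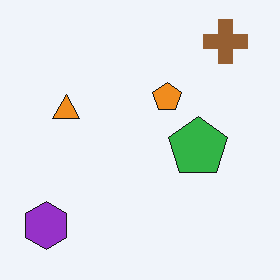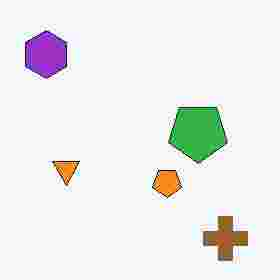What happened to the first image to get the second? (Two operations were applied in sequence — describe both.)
It was flipped vertically (top ↔ bottom), then degraded with heavy JPEG compression.

The brown cross is in the top-right of the first image and the bottom-right of the second — shapes on opposite sides of the horizontal midline have swapped in a mirror flip. Blocky 8×8 compression artifacts appear around shape edges and the flat background shows ringing — characteristic JPEG degradation.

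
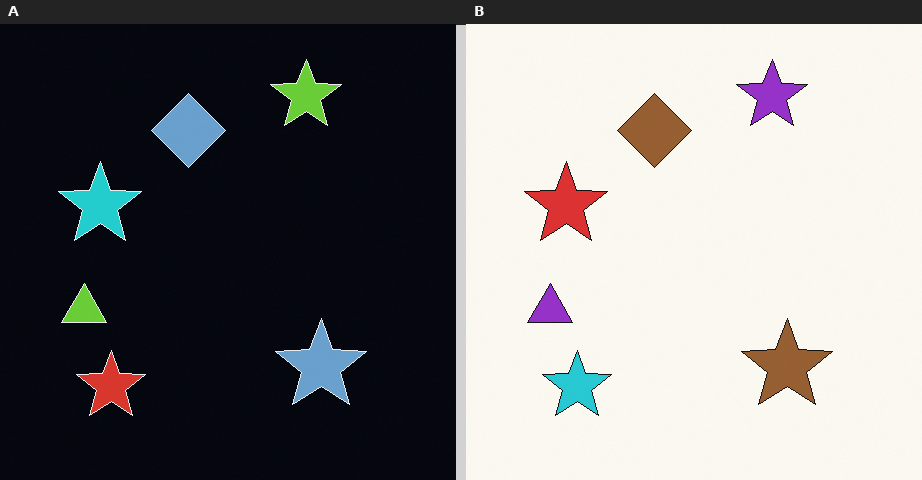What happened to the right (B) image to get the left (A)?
It was color-inverted (negative).

The light background has become dark and every shape's color is its complement — a photographic negative.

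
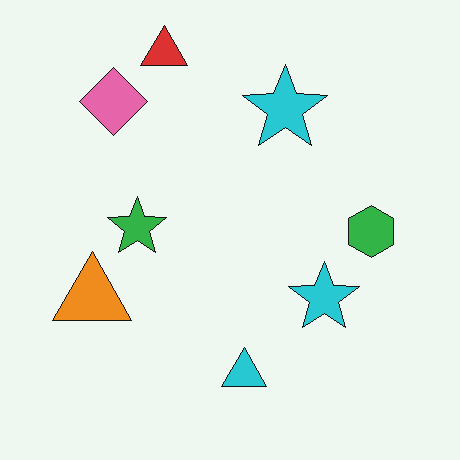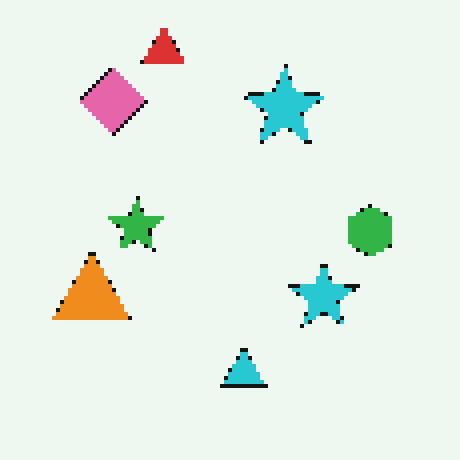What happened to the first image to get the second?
It was mildly pixelated.

Shapes are reduced to large square blocks; fine edges and outlines are lost — a downscale-then-upscale (mosaic) effect.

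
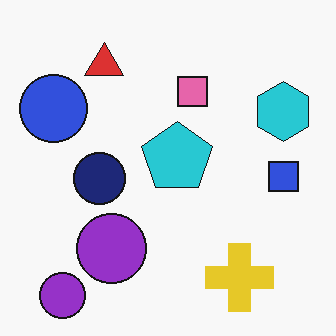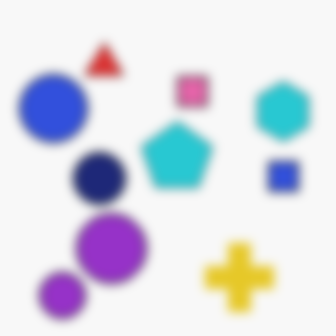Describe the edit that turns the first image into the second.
Strongly gaussian-blurred.

Shape edges and outlines are uniformly softened across the whole image.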